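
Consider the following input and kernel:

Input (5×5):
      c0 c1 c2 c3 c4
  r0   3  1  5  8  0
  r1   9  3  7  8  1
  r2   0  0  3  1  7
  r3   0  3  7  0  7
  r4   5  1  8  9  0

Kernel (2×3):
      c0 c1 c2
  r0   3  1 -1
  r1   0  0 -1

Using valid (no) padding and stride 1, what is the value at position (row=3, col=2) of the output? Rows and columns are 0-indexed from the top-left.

The receptive field on the input at this output position is [7 0 7 / 8 9 0]. Elementwise product with the kernel and sum: 7·3 + 0·1 + 7·-1 + 0·-1.

14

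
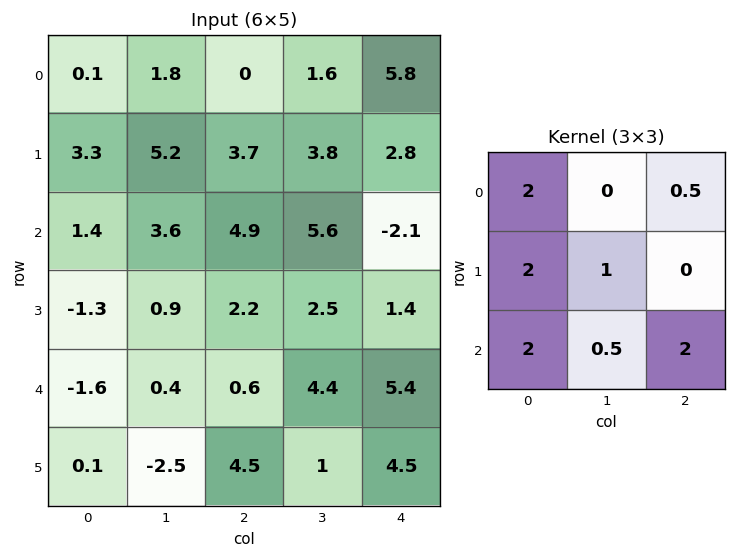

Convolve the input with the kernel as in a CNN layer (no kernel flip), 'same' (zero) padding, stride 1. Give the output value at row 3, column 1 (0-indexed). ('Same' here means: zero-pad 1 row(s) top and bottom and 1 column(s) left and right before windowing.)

The receptive field on the zero-padded input at this output position is [1.4 3.6 4.9 / -1.3 0.9 2.2 / -1.6 0.4 0.6]. Elementwise product with the kernel and sum: 1.4·2 + 4.9·0.5 + -1.3·2 + 0.9·1 + -1.6·2 + 0.4·0.5 + 0.6·2.

1.75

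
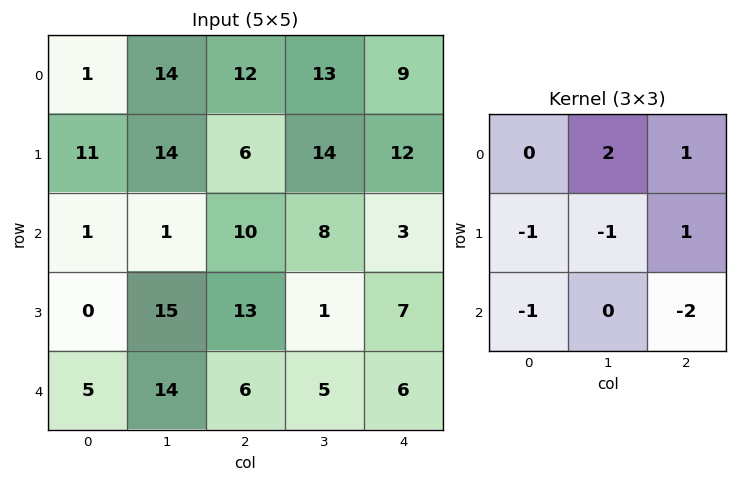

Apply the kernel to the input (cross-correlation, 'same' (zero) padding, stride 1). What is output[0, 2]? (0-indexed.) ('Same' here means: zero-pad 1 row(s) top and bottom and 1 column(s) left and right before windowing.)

-55

The receptive field on the zero-padded input at this output position is [0 0 0 / 14 12 13 / 14 6 14]. Elementwise product with the kernel and sum: 0·2 + 0·1 + 14·-1 + 12·-1 + 13·1 + 14·-1 + 14·-2.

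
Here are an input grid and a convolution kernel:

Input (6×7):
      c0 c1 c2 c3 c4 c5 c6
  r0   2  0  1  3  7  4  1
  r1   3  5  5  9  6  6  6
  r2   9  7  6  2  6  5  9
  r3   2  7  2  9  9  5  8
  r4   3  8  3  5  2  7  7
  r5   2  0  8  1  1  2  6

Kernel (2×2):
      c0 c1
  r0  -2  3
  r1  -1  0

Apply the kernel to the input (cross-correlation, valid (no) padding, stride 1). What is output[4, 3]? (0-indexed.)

The receptive field on the input at this output position is [5 2 / 1 1]. Elementwise product with the kernel and sum: 5·-2 + 2·3 + 1·-1.

-5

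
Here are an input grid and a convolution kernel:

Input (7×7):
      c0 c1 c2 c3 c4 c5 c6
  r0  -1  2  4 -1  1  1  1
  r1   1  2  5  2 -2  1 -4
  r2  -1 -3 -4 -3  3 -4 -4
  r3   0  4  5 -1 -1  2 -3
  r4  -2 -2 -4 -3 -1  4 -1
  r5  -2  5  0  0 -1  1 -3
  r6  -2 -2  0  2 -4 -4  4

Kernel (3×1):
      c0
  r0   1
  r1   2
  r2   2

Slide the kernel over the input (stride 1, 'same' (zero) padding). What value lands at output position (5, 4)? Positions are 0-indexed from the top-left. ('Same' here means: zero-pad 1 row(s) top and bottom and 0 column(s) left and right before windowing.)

The receptive field on the zero-padded input at this output position is [-1 / -1 / -4]. Elementwise product with the kernel and sum: -1·1 + -1·2 + -4·2.

-11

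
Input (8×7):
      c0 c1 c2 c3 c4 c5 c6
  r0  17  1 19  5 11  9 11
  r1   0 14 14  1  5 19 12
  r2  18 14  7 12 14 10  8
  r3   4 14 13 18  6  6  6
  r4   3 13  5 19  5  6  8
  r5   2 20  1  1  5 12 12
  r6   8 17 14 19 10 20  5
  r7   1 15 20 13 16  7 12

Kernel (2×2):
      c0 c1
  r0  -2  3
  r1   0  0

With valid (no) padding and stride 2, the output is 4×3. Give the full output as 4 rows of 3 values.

Output[0,0]: The receptive field on the input at this output position is [17 1 / 0 14]. Elementwise product with the kernel and sum: 17·-2 + 1·3.
Output[0,1]: The receptive field on the input at this output position is [19 5 / 14 1]. Elementwise product with the kernel and sum: 19·-2 + 5·3.

-31 -23 5
6 22 2
33 47 8
35 29 40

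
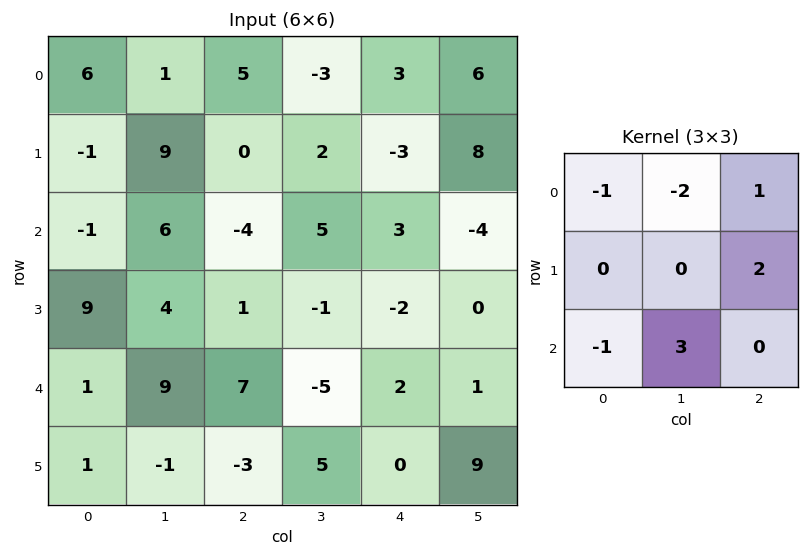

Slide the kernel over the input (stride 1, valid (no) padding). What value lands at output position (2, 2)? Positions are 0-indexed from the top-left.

The receptive field on the input at this output position is [-4 5 3 / 1 -1 -2 / 7 -5 2]. Elementwise product with the kernel and sum: -4·-1 + 5·-2 + 3·1 + -2·2 + 7·-1 + -5·3.

-29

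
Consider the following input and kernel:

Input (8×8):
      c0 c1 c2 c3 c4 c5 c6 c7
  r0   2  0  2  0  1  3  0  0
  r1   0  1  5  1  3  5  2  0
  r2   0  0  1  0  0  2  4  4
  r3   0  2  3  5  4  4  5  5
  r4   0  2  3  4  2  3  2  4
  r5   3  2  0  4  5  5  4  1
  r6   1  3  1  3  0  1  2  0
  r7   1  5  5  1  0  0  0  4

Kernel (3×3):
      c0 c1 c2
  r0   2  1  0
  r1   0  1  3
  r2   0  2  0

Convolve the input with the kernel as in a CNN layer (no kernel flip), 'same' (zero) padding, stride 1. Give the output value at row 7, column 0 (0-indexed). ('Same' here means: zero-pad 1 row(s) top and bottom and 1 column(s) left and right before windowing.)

17

The receptive field on the zero-padded input at this output position is [0 1 3 / 0 1 5 / 0 0 0]. Elementwise product with the kernel and sum: 0·2 + 1·1 + 1·1 + 5·3 + 0·2.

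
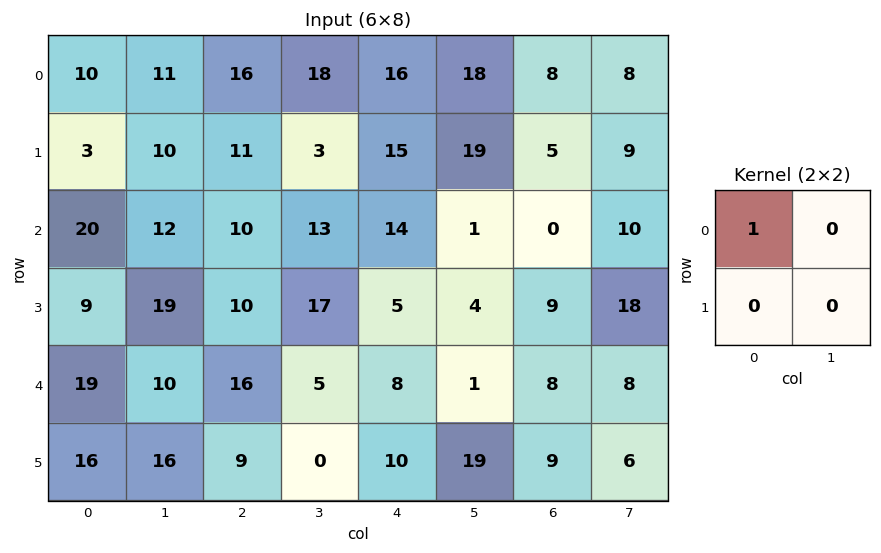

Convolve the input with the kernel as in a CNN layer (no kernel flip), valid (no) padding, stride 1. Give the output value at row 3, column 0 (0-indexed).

The receptive field on the input at this output position is [9 19 / 19 10]. Elementwise product with the kernel and sum: 9·1.

9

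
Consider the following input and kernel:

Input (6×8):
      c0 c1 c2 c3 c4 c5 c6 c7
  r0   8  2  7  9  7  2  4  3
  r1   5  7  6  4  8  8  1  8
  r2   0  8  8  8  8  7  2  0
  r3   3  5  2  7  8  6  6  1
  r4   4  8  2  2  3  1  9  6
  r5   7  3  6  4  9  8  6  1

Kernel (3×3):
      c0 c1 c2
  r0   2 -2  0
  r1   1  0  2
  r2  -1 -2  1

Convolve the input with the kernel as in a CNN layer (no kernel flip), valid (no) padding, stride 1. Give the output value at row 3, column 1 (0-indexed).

The receptive field on the input at this output position is [5 2 7 / 8 2 2 / 3 6 4]. Elementwise product with the kernel and sum: 5·2 + 2·-2 + 8·1 + 2·2 + 3·-1 + 6·-2 + 4·1.

7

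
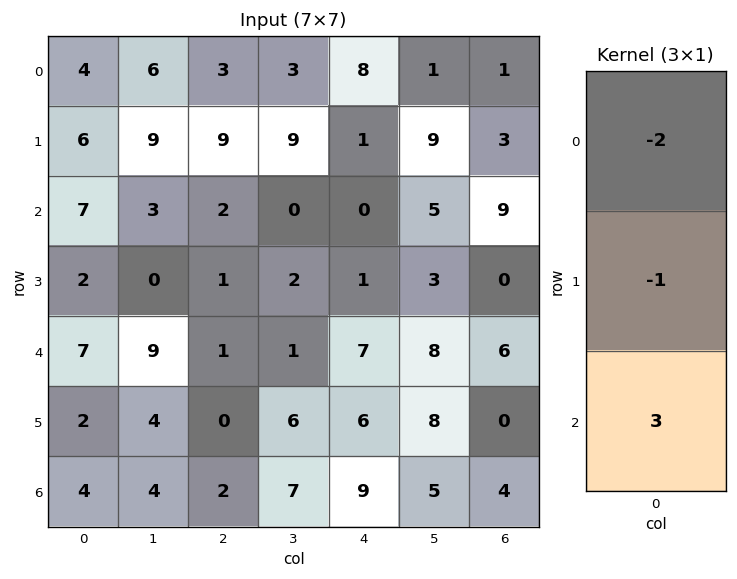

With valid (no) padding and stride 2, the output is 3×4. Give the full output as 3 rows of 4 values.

Output[0,0]: The receptive field on the input at this output position is [4 / 6 / 7]. Elementwise product with the kernel and sum: 4·-2 + 6·-1 + 7·3.

7 -9 -17 22
5 -2 20 0
-4 4 7 0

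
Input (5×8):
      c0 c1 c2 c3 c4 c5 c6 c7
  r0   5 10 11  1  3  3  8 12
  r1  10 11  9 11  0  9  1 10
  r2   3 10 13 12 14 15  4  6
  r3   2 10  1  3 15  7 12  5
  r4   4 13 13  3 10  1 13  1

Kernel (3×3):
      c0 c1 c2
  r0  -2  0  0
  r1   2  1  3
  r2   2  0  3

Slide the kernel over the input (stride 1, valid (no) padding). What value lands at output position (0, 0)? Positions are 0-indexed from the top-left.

The receptive field on the input at this output position is [5 10 11 / 10 11 9 / 3 10 13]. Elementwise product with the kernel and sum: 5·-2 + 10·2 + 11·1 + 9·3 + 3·2 + 13·3.

93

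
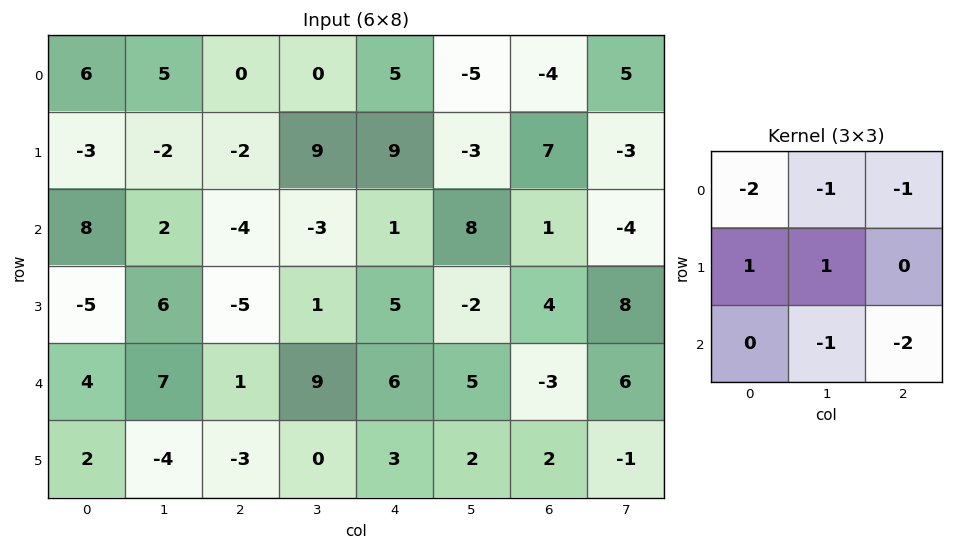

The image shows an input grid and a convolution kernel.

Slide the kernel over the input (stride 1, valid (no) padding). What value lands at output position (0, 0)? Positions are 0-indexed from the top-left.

-16

The receptive field on the input at this output position is [6 5 0 / -3 -2 -2 / 8 2 -4]. Elementwise product with the kernel and sum: 6·-2 + 5·-1 + 0·-1 + -3·1 + -2·1 + 2·-1 + -4·-2.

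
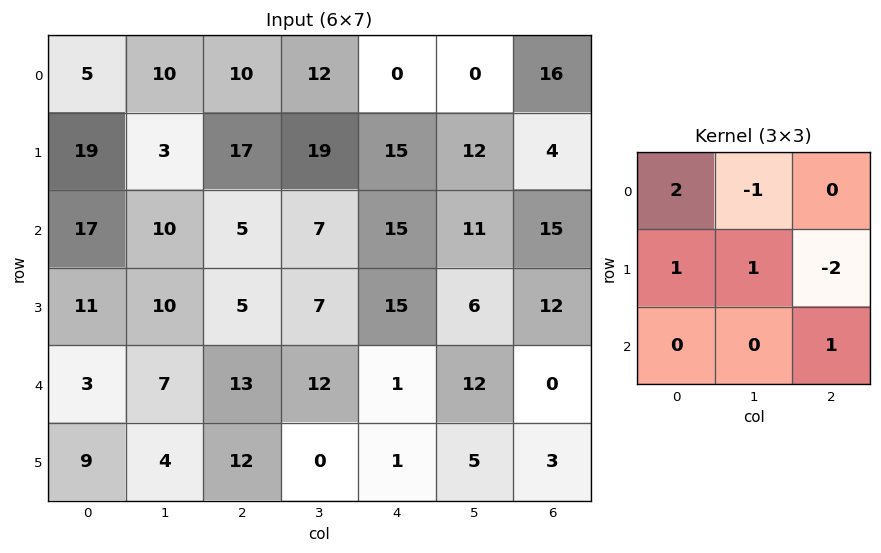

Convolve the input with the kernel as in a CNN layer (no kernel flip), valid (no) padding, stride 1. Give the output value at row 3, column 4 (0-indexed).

40

The receptive field on the input at this output position is [15 6 12 / 1 12 0 / 1 5 3]. Elementwise product with the kernel and sum: 15·2 + 6·-1 + 1·1 + 12·1 + 0·-2 + 3·1.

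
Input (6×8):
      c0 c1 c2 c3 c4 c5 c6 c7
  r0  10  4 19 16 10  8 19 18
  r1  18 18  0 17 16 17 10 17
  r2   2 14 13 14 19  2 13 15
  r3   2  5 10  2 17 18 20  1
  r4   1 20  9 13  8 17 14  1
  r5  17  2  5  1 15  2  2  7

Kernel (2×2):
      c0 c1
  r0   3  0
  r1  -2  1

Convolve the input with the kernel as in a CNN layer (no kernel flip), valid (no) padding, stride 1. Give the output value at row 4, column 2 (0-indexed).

The receptive field on the input at this output position is [9 13 / 5 1]. Elementwise product with the kernel and sum: 9·3 + 5·-2 + 1·1.

18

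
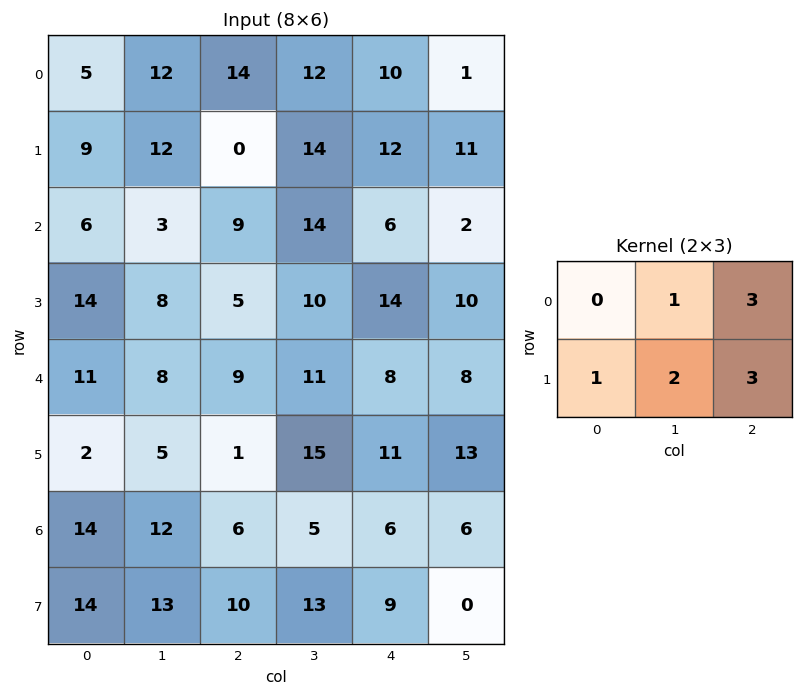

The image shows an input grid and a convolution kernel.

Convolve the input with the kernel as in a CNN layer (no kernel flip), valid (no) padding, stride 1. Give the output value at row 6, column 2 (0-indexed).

86

The receptive field on the input at this output position is [6 5 6 / 10 13 9]. Elementwise product with the kernel and sum: 5·1 + 6·3 + 10·1 + 13·2 + 9·3.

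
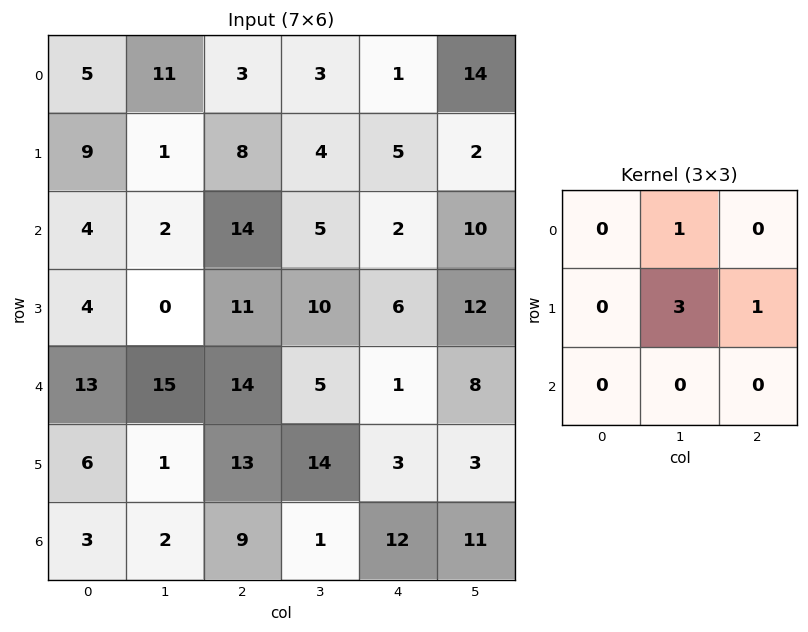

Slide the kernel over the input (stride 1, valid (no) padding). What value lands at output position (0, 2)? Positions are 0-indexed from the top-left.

The receptive field on the input at this output position is [3 3 1 / 8 4 5 / 14 5 2]. Elementwise product with the kernel and sum: 3·1 + 4·3 + 5·1.

20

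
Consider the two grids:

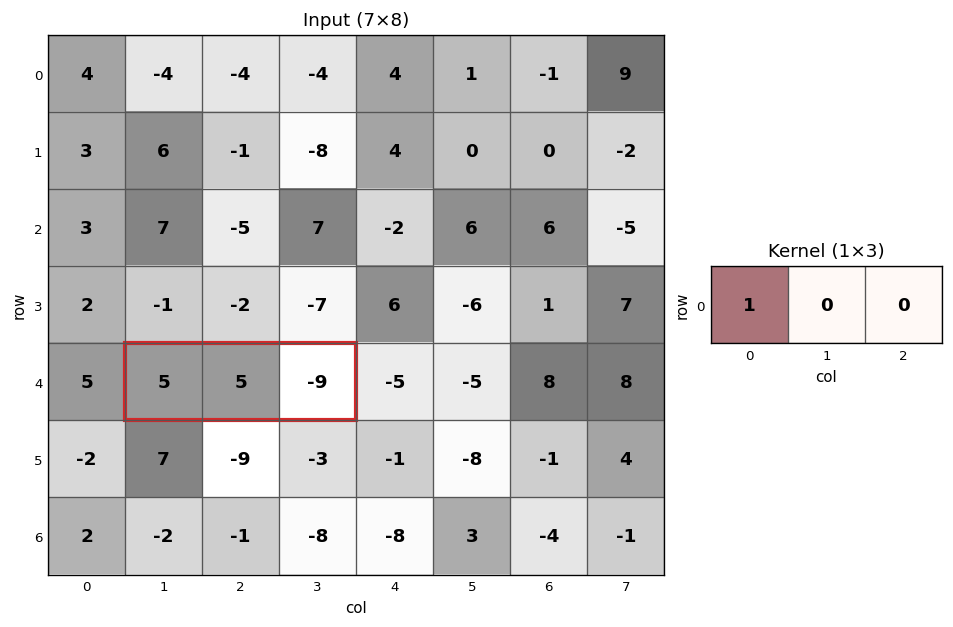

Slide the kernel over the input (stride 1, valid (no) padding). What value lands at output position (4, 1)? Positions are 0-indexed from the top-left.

5

The receptive field on the input at this output position is [5 5 -9]. Elementwise product with the kernel and sum: 5·1.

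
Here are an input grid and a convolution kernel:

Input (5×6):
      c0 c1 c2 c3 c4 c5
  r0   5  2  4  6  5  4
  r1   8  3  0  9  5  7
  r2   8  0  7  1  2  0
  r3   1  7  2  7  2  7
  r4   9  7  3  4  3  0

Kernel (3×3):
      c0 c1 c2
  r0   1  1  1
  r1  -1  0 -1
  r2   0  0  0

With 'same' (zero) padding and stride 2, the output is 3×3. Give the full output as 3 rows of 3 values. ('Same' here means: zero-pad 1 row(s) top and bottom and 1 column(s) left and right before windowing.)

Output[0,0]: The receptive field on the zero-padded input at this output position is [0 0 0 / 0 5 2 / 0 8 3]. Elementwise product with the kernel and sum: 0·1 + 0·1 + 0·1 + 0·-1 + 2·-1.
Output[0,1]: The receptive field on the zero-padded input at this output position is [0 0 0 / 2 4 6 / 3 0 9]. Elementwise product with the kernel and sum: 0·1 + 0·1 + 0·1 + 2·-1 + 6·-1.

-2 -8 -10
11 11 20
1 5 12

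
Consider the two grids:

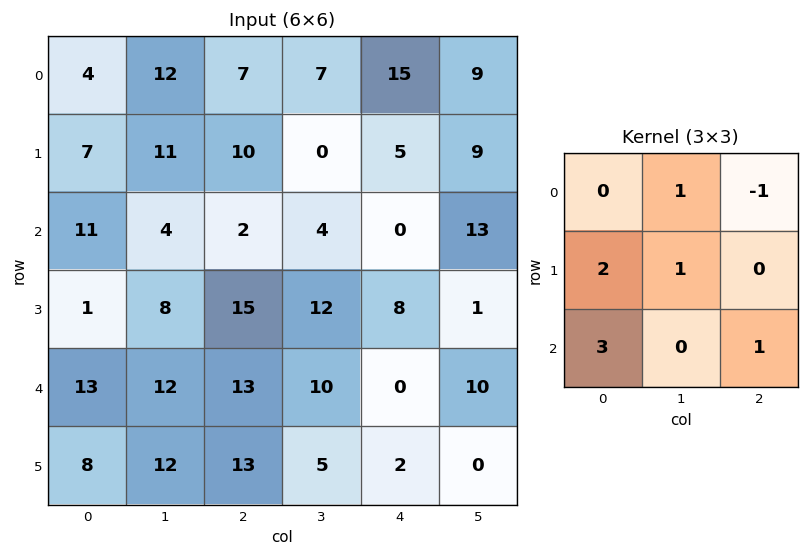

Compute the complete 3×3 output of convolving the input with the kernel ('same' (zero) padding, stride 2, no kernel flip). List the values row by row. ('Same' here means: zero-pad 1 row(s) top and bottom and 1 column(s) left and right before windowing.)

15 64 38
15 56 41
18 81 42

Output[0,0]: The receptive field on the zero-padded input at this output position is [0 0 0 / 0 4 12 / 0 7 11]. Elementwise product with the kernel and sum: 0·1 + 0·-1 + 0·2 + 4·1 + 0·3 + 11·1.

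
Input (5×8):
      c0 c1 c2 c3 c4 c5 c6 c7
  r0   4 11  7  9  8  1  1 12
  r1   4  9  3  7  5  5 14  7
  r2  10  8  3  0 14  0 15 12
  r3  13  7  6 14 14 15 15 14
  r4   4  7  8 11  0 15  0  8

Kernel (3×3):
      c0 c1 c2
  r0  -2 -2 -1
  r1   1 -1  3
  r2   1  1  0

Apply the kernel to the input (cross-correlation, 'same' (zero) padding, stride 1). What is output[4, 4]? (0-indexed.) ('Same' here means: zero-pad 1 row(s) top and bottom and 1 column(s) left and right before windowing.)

-15

The receptive field on the zero-padded input at this output position is [14 14 15 / 11 0 15 / 0 0 0]. Elementwise product with the kernel and sum: 14·-2 + 14·-2 + 15·-1 + 11·1 + 0·-1 + 15·3 + 0·1 + 0·1.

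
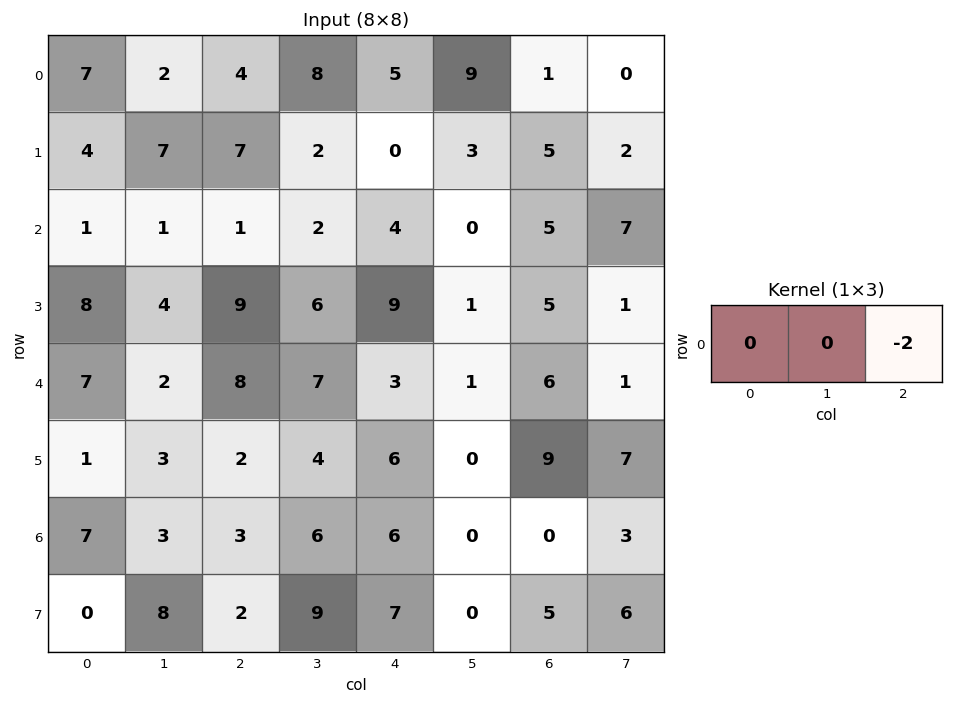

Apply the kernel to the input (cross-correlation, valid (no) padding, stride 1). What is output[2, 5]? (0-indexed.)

The receptive field on the input at this output position is [0 5 7]. Elementwise product with the kernel and sum: 7·-2.

-14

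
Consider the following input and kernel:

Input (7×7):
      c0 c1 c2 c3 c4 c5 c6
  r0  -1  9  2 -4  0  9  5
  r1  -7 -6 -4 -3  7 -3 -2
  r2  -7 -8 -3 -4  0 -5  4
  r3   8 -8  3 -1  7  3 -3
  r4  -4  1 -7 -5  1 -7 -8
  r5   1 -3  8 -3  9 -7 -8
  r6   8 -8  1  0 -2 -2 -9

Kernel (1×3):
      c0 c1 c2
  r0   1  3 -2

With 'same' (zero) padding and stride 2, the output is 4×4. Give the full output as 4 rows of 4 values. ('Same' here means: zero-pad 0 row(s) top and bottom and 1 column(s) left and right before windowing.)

-21 23 -22 24
-5 -9 6 7
-14 -10 12 -31
40 -5 -2 -29

Output[0,0]: The receptive field on the zero-padded input at this output position is [0 -1 9]. Elementwise product with the kernel and sum: 0·1 + -1·3 + 9·-2.
Output[0,1]: The receptive field on the zero-padded input at this output position is [9 2 -4]. Elementwise product with the kernel and sum: 9·1 + 2·3 + -4·-2.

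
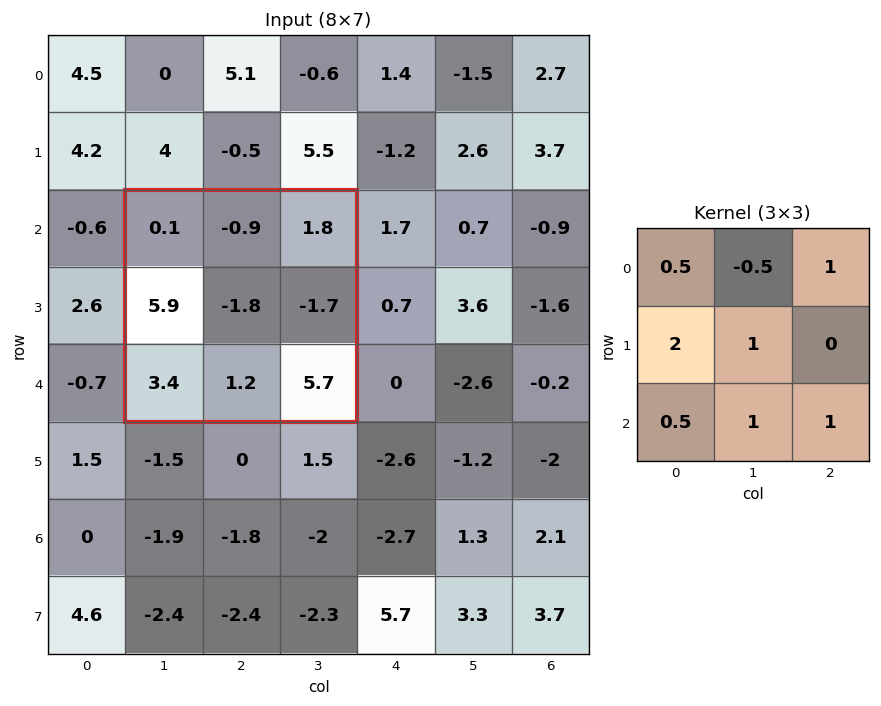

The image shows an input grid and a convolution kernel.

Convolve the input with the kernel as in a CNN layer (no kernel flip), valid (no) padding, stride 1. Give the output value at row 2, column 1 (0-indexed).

The receptive field on the input at this output position is [0.1 -0.9 1.8 / 5.9 -1.8 -1.7 / 3.4 1.2 5.7]. Elementwise product with the kernel and sum: 0.1·0.5 + -0.9·-0.5 + 1.8·1 + 5.9·2 + -1.8·1 + 3.4·0.5 + 1.2·1 + 5.7·1.

20.9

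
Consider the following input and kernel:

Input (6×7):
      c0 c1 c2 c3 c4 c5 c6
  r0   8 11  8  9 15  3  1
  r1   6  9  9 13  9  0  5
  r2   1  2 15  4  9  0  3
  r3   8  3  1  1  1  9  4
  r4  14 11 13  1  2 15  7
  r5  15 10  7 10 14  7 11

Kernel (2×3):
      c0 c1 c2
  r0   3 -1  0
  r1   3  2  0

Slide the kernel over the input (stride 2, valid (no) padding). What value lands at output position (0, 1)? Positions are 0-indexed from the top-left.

The receptive field on the input at this output position is [8 9 15 / 9 13 9]. Elementwise product with the kernel and sum: 8·3 + 9·-1 + 9·3 + 13·2.

68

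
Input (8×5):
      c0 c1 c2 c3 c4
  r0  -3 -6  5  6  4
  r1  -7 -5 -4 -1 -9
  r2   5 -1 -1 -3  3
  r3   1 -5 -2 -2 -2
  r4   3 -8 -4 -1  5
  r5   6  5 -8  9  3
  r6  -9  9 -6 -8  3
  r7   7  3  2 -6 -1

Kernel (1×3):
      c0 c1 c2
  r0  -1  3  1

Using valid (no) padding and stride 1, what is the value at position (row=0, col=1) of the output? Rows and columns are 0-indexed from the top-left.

The receptive field on the input at this output position is [-6 5 6]. Elementwise product with the kernel and sum: -6·-1 + 5·3 + 6·1.

27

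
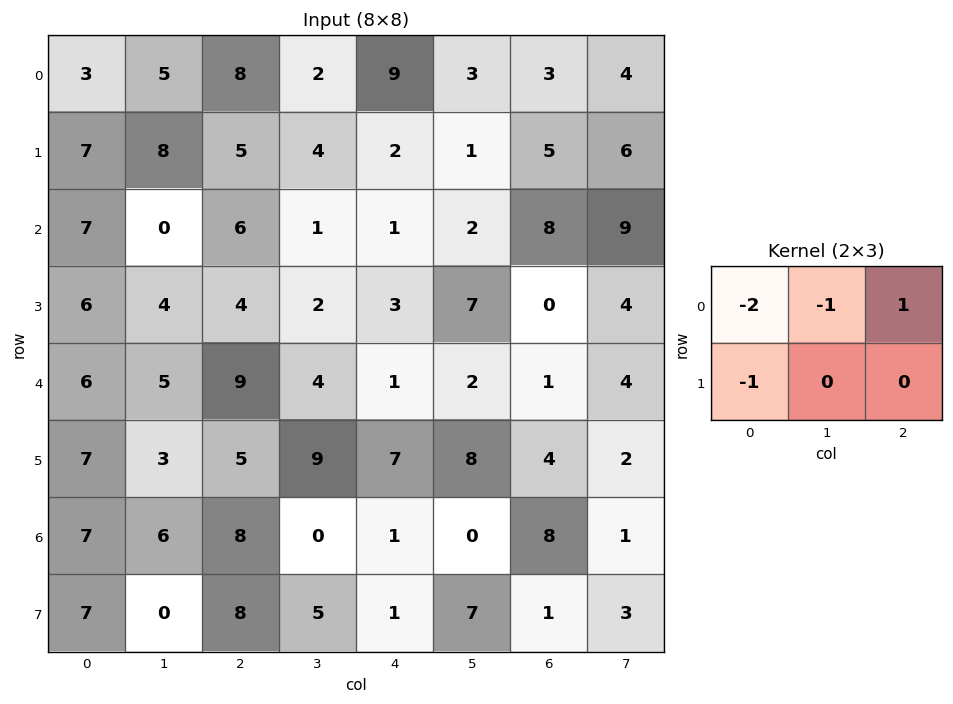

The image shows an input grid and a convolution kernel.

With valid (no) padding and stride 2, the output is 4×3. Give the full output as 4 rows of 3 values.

-10 -14 -20
-14 -16 1
-15 -26 -10
-19 -23 5

Output[0,0]: The receptive field on the input at this output position is [3 5 8 / 7 8 5]. Elementwise product with the kernel and sum: 3·-2 + 5·-1 + 8·1 + 7·-1.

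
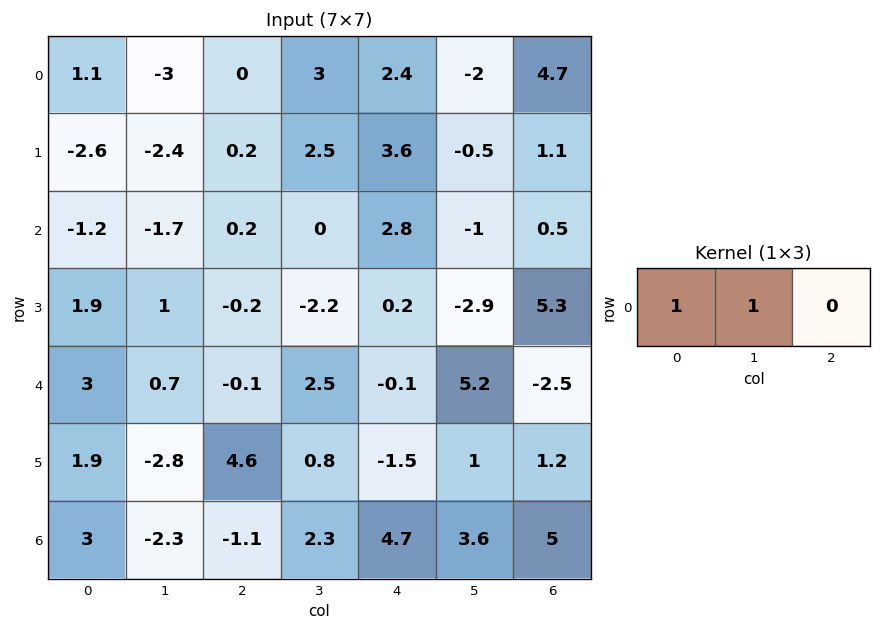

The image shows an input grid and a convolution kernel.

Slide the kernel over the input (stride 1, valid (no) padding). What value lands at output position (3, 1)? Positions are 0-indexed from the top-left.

0.8

The receptive field on the input at this output position is [1 -0.2 -2.2]. Elementwise product with the kernel and sum: 1·1 + -0.2·1.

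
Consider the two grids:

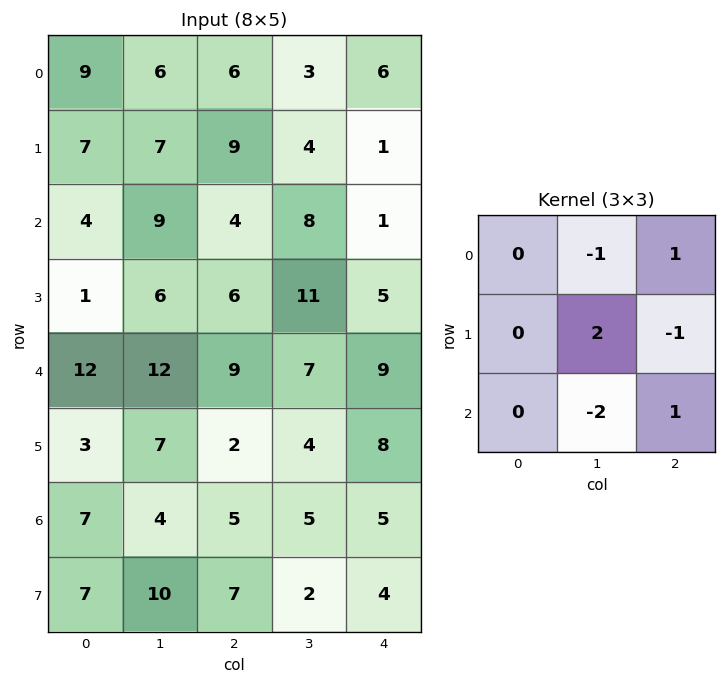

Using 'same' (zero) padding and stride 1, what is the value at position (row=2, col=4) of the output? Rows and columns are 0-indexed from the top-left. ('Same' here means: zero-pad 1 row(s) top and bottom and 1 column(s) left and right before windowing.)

-9

The receptive field on the zero-padded input at this output position is [4 1 0 / 8 1 0 / 11 5 0]. Elementwise product with the kernel and sum: 1·-1 + 0·1 + 1·2 + 0·-1 + 5·-2 + 0·1.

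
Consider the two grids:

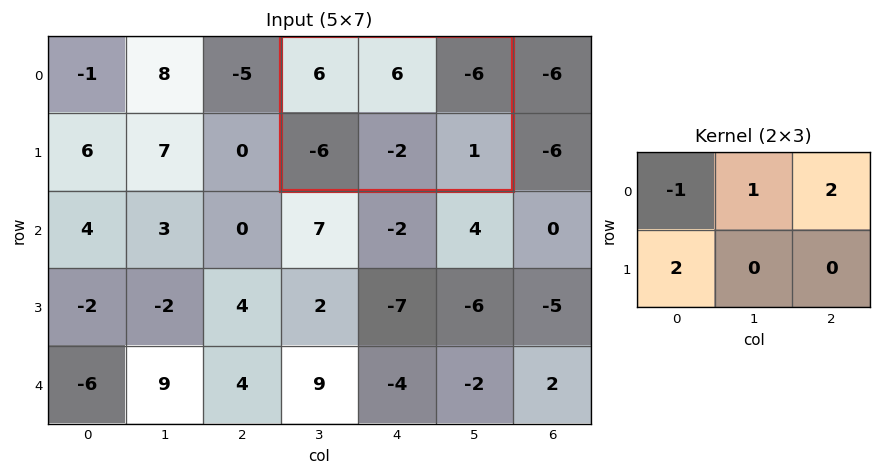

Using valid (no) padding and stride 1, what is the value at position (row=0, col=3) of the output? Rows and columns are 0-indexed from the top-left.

The receptive field on the input at this output position is [6 6 -6 / -6 -2 1]. Elementwise product with the kernel and sum: 6·-1 + 6·1 + -6·2 + -6·2.

-24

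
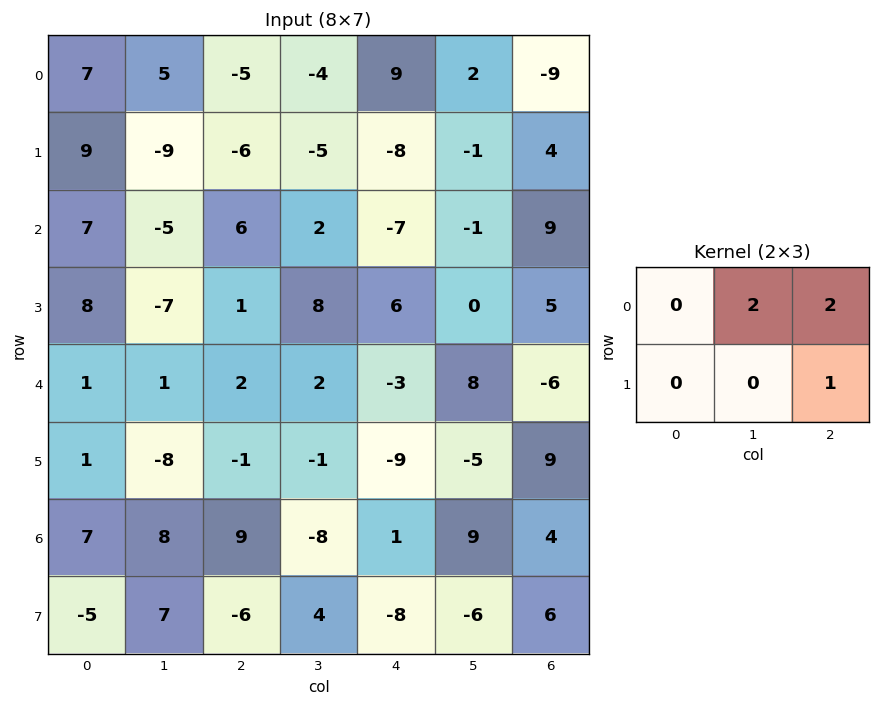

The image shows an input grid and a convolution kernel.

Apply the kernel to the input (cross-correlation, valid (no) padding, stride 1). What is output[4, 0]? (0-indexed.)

The receptive field on the input at this output position is [1 1 2 / 1 -8 -1]. Elementwise product with the kernel and sum: 1·2 + 2·2 + -1·1.

5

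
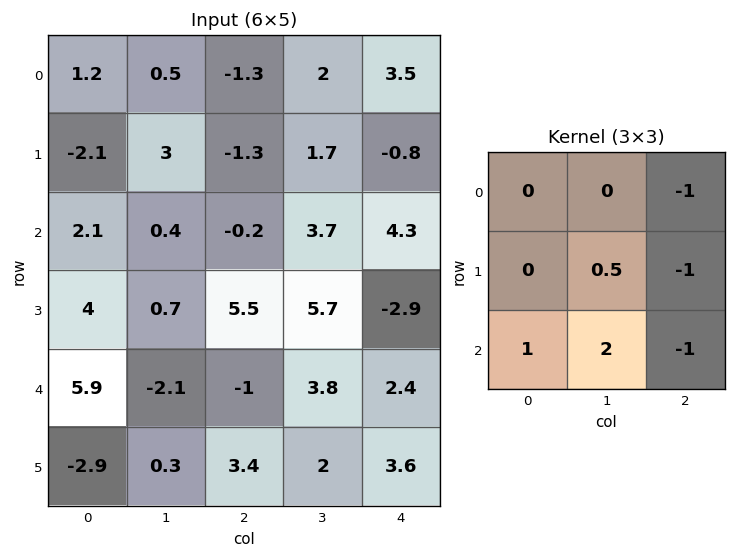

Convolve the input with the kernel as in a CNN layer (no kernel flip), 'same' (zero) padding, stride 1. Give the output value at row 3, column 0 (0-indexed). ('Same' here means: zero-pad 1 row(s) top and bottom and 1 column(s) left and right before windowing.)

14.8

The receptive field on the zero-padded input at this output position is [0 2.1 0.4 / 0 4 0.7 / 0 5.9 -2.1]. Elementwise product with the kernel and sum: 0.4·-1 + 4·0.5 + 0.7·-1 + 0·1 + 5.9·2 + -2.1·-1.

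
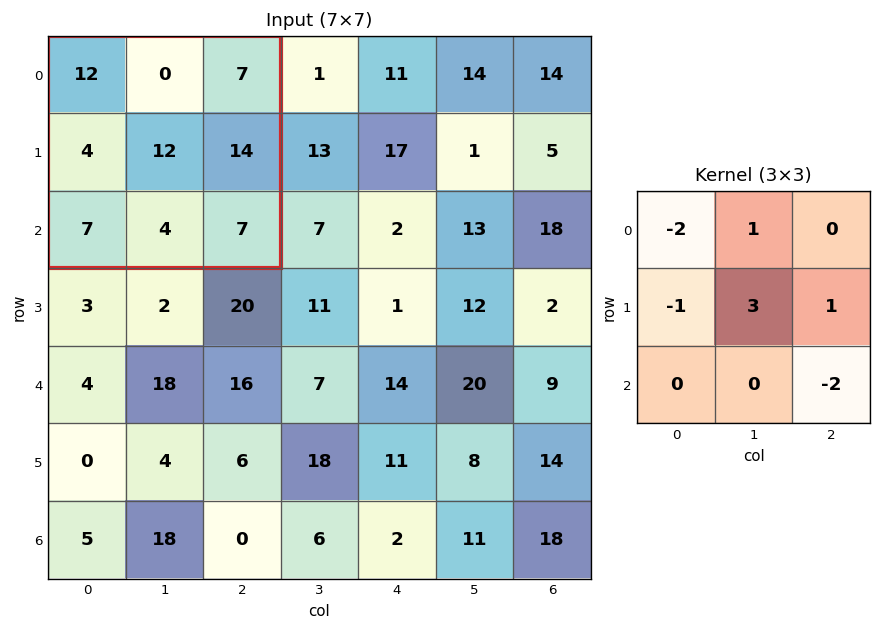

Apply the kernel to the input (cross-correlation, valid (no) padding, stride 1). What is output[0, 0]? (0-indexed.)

8

The receptive field on the input at this output position is [12 0 7 / 4 12 14 / 7 4 7]. Elementwise product with the kernel and sum: 12·-2 + 0·1 + 4·-1 + 12·3 + 14·1 + 7·-2.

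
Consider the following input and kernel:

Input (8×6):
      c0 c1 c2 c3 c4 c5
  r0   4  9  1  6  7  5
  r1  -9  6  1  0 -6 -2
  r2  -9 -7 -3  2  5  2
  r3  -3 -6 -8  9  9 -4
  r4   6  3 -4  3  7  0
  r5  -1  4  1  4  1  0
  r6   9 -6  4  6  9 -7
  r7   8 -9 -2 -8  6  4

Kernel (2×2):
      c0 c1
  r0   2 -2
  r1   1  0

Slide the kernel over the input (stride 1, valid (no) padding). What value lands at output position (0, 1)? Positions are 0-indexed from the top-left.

22

The receptive field on the input at this output position is [9 1 / 6 1]. Elementwise product with the kernel and sum: 9·2 + 1·-2 + 6·1.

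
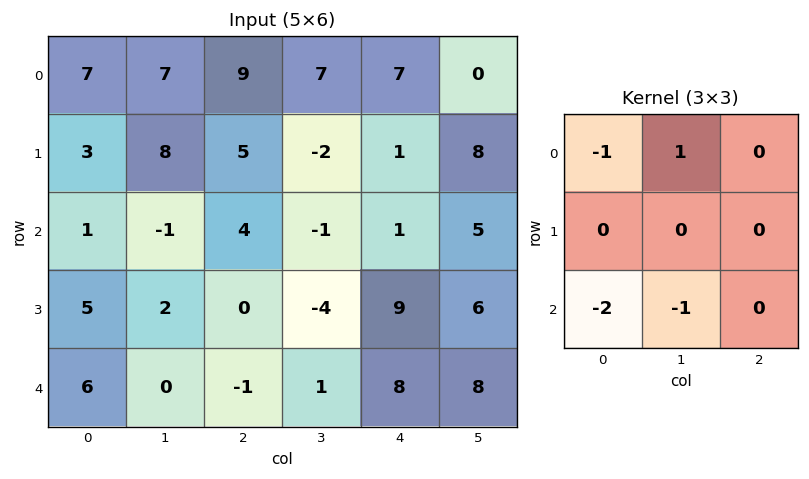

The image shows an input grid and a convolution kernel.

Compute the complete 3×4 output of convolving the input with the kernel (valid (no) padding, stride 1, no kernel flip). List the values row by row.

Output[0,0]: The receptive field on the input at this output position is [7 7 9 / 3 8 5 / 1 -1 4]. Elementwise product with the kernel and sum: 7·-1 + 7·1 + 1·-2 + -1·-1.
Output[0,1]: The receptive field on the input at this output position is [7 9 7 / 8 5 -2 / -1 4 -1]. Elementwise product with the kernel and sum: 7·-1 + 9·1 + -1·-2 + 4·-1.

-1 0 -9 1
-7 -7 -3 2
-14 6 -4 -8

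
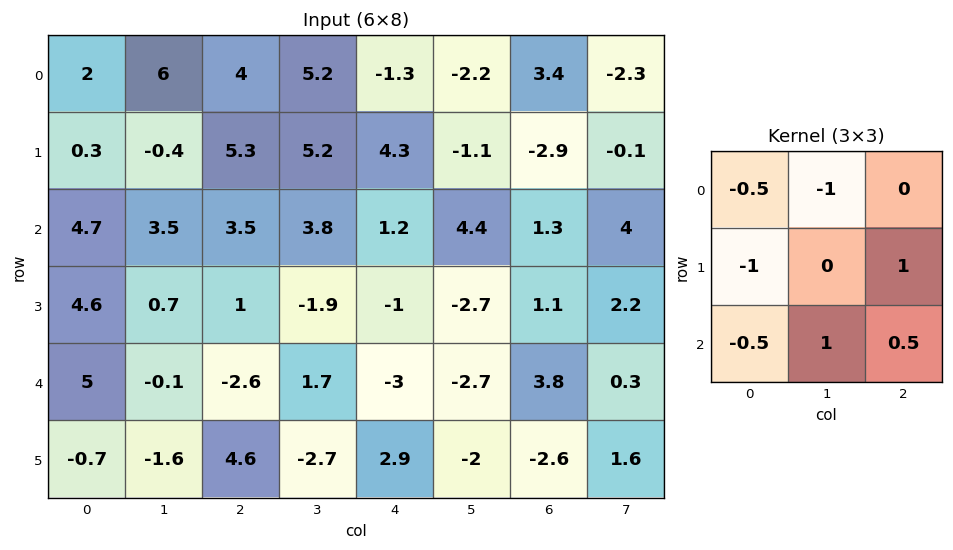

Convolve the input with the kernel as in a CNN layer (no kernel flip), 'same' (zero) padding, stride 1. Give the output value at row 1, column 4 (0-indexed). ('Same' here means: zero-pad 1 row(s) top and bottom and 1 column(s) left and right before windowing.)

-6.1

The receptive field on the zero-padded input at this output position is [5.2 -1.3 -2.2 / 5.2 4.3 -1.1 / 3.8 1.2 4.4]. Elementwise product with the kernel and sum: 5.2·-0.5 + -1.3·-1 + 5.2·-1 + -1.1·1 + 3.8·-0.5 + 1.2·1 + 4.4·0.5.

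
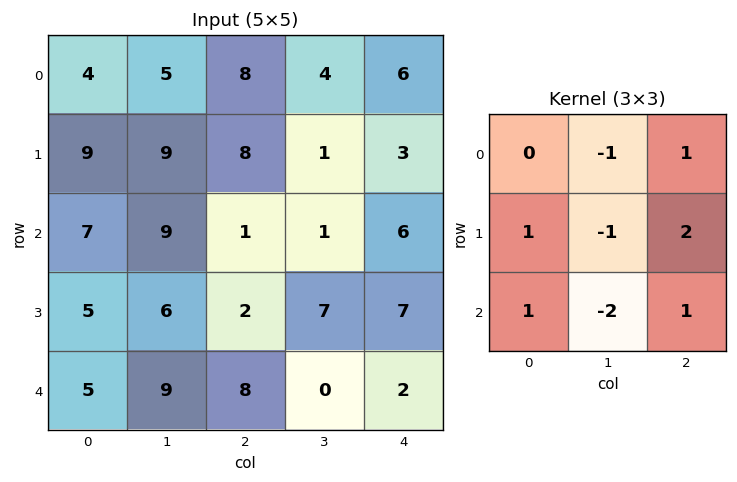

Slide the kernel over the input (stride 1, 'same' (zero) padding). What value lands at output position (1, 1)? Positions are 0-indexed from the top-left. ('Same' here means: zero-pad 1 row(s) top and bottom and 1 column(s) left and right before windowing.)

9

The receptive field on the zero-padded input at this output position is [4 5 8 / 9 9 8 / 7 9 1]. Elementwise product with the kernel and sum: 5·-1 + 8·1 + 9·1 + 9·-1 + 8·2 + 7·1 + 9·-2 + 1·1.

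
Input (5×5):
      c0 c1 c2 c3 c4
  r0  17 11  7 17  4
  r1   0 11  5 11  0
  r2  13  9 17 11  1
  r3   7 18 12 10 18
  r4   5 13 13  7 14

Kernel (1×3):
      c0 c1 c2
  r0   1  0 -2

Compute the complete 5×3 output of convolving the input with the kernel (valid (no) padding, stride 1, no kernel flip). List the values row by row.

3 -23 -1
-10 -11 5
-21 -13 15
-17 -2 -24
-21 -1 -15

Output[0,0]: The receptive field on the input at this output position is [17 11 7]. Elementwise product with the kernel and sum: 17·1 + 7·-2.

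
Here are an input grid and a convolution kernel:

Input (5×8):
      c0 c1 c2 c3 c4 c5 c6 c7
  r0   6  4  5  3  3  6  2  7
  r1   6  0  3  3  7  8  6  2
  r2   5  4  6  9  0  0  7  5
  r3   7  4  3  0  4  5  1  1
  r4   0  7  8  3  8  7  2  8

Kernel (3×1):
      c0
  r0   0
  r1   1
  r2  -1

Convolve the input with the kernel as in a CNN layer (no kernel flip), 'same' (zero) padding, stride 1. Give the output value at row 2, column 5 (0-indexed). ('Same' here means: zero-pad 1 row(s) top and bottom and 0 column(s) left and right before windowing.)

-5

The receptive field on the zero-padded input at this output position is [8 / 0 / 5]. Elementwise product with the kernel and sum: 0·1 + 5·-1.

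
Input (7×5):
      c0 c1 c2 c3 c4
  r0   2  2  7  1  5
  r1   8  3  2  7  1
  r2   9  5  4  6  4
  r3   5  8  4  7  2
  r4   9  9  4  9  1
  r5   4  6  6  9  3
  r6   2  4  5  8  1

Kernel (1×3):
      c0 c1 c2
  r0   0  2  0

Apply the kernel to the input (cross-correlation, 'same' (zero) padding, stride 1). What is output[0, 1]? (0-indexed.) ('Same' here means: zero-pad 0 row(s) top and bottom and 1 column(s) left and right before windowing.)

The receptive field on the zero-padded input at this output position is [2 2 7]. Elementwise product with the kernel and sum: 2·2.

4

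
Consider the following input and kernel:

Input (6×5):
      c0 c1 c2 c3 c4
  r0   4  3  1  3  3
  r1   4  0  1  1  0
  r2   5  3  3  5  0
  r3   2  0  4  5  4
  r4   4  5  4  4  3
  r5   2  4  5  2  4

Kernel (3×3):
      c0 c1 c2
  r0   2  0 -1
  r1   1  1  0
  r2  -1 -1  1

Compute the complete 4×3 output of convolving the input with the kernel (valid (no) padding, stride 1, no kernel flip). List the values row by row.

6 3 -7
17 6 5
4 0 10
8 -3 9

Output[0,0]: The receptive field on the input at this output position is [4 3 1 / 4 0 1 / 5 3 3]. Elementwise product with the kernel and sum: 4·2 + 1·-1 + 4·1 + 0·1 + 5·-1 + 3·-1 + 3·1.
Output[0,1]: The receptive field on the input at this output position is [3 1 3 / 0 1 1 / 3 3 5]. Elementwise product with the kernel and sum: 3·2 + 3·-1 + 0·1 + 1·1 + 3·-1 + 3·-1 + 5·1.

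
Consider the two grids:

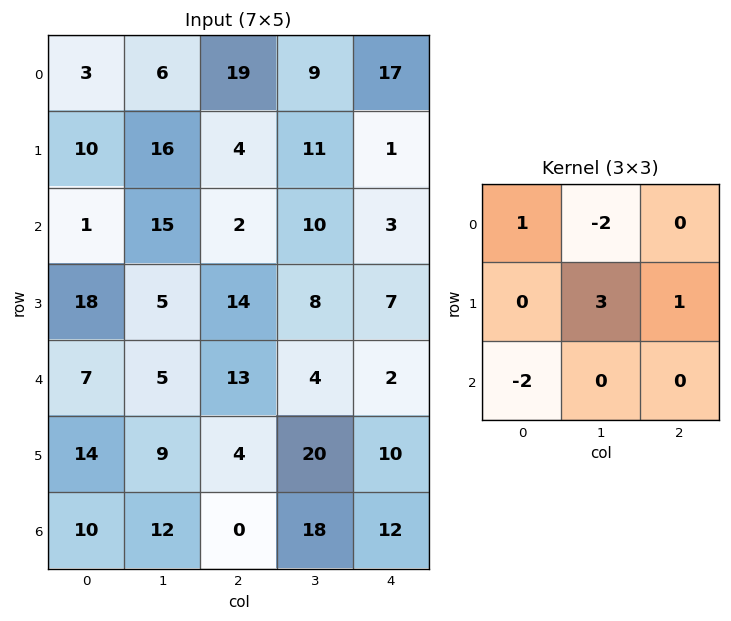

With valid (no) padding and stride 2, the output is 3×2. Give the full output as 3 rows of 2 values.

Output[0,0]: The receptive field on the input at this output position is [3 6 19 / 10 16 4 / 1 15 2]. Elementwise product with the kernel and sum: 3·1 + 6·-2 + 16·3 + 4·1 + 1·-2.

41 31
-14 -13
8 75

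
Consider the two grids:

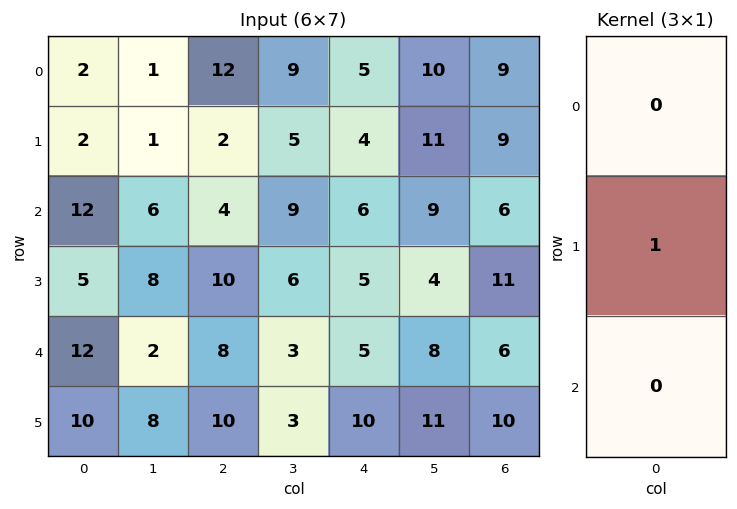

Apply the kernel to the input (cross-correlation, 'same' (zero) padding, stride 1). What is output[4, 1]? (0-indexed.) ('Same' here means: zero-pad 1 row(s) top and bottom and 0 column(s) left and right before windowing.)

2

The receptive field on the zero-padded input at this output position is [8 / 2 / 8]. Elementwise product with the kernel and sum: 2·1.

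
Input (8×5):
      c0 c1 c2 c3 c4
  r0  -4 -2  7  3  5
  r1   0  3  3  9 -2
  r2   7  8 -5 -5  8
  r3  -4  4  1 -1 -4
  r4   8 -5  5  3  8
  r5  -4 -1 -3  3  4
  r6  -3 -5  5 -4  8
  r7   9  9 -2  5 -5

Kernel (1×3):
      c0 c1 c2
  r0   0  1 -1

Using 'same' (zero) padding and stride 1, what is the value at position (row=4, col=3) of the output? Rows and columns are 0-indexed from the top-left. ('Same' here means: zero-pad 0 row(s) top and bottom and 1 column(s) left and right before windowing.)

The receptive field on the zero-padded input at this output position is [5 3 8]. Elementwise product with the kernel and sum: 3·1 + 8·-1.

-5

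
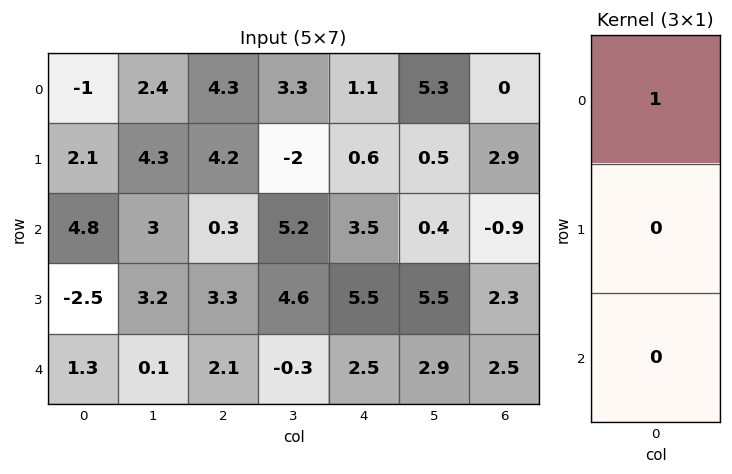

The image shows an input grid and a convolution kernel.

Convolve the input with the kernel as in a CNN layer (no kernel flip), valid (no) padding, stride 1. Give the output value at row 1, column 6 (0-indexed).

2.9

The receptive field on the input at this output position is [2.9 / -0.9 / 2.3]. Elementwise product with the kernel and sum: 2.9·1.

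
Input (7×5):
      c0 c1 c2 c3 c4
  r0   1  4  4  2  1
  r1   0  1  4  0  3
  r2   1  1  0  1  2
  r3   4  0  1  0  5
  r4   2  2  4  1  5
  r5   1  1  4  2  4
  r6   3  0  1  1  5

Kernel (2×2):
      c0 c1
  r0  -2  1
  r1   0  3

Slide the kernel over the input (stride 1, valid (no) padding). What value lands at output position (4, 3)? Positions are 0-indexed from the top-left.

The receptive field on the input at this output position is [1 5 / 2 4]. Elementwise product with the kernel and sum: 1·-2 + 5·1 + 4·3.

15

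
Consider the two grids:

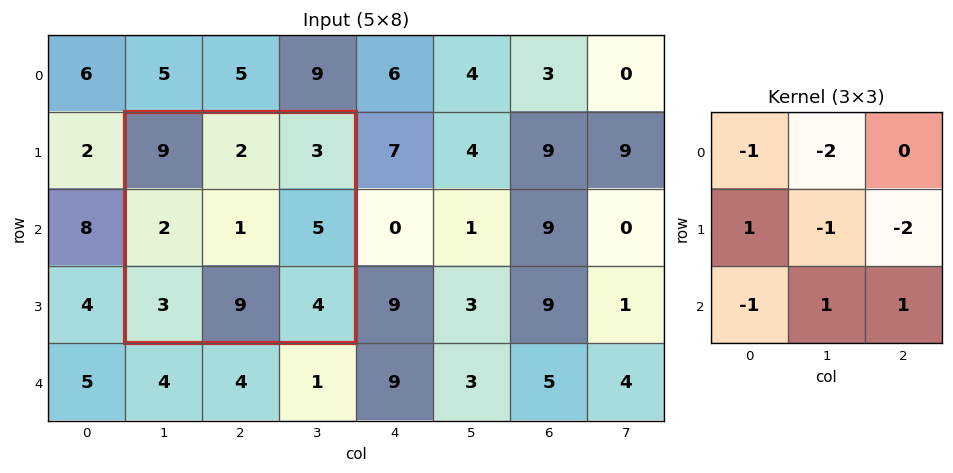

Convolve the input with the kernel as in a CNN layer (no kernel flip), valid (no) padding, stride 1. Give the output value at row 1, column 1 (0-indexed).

-12

The receptive field on the input at this output position is [9 2 3 / 2 1 5 / 3 9 4]. Elementwise product with the kernel and sum: 9·-1 + 2·-2 + 2·1 + 1·-1 + 5·-2 + 3·-1 + 9·1 + 4·1.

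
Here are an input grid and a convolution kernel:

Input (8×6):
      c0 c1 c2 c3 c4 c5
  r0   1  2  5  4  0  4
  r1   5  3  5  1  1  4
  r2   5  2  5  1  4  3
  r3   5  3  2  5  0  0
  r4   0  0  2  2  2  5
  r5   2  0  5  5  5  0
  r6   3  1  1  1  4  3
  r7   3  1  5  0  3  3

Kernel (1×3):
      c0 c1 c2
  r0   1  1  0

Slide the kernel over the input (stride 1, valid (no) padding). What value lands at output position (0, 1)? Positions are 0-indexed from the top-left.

7

The receptive field on the input at this output position is [2 5 4]. Elementwise product with the kernel and sum: 2·1 + 5·1.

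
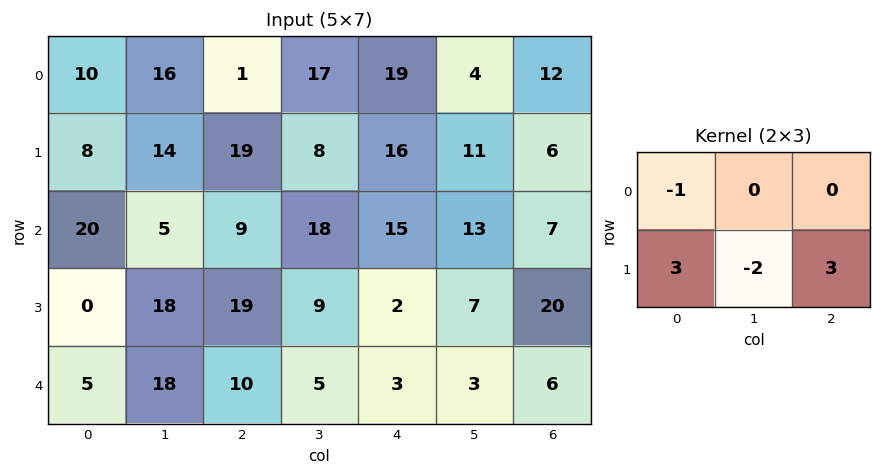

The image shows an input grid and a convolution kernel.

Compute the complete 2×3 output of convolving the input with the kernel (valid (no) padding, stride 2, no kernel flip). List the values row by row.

43 88 25
1 36 37

Output[0,0]: The receptive field on the input at this output position is [10 16 1 / 8 14 19]. Elementwise product with the kernel and sum: 10·-1 + 8·3 + 14·-2 + 19·3.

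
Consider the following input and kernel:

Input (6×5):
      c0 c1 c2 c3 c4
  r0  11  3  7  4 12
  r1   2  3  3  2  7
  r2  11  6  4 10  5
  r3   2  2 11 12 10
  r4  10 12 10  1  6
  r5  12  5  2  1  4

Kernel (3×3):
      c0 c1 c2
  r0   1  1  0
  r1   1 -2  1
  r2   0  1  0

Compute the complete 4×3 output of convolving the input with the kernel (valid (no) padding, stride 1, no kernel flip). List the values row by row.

Output[0,0]: The receptive field on the input at this output position is [11 3 7 / 2 3 3 / 11 6 4]. Elementwise product with the kernel and sum: 11·1 + 3·1 + 2·1 + 3·-2 + 3·1 + 6·1.
Output[0,1]: The receptive field on the input at this output position is [3 7 4 / 3 3 2 / 6 4 10]. Elementwise product with the kernel and sum: 3·1 + 7·1 + 3·1 + 3·-2 + 2·1 + 4·1.

19 13 27
10 25 6
38 12 12
5 8 38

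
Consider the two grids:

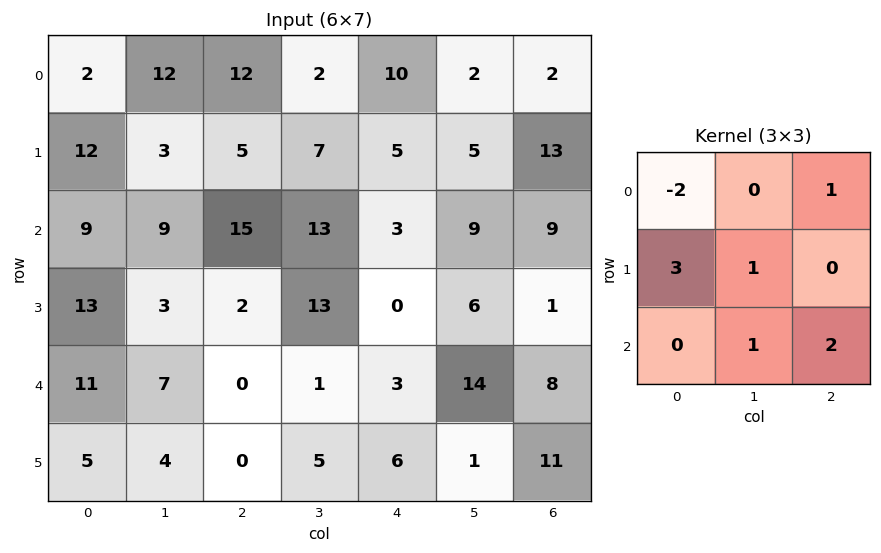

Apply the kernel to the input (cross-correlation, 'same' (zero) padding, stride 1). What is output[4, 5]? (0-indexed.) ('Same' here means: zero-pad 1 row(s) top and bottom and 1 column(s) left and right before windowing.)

47

The receptive field on the zero-padded input at this output position is [0 6 1 / 3 14 8 / 6 1 11]. Elementwise product with the kernel and sum: 0·-2 + 1·1 + 3·3 + 14·1 + 1·1 + 11·2.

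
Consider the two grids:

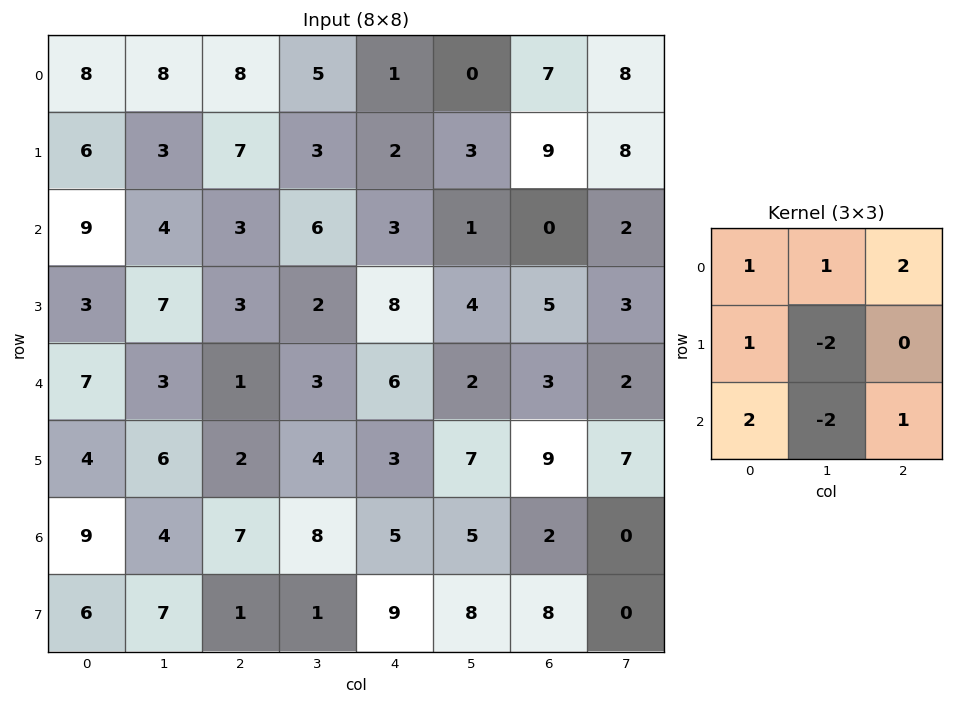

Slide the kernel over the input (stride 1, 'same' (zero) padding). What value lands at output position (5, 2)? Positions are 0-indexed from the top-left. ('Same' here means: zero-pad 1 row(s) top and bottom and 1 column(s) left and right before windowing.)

14

The receptive field on the zero-padded input at this output position is [3 1 3 / 6 2 4 / 4 7 8]. Elementwise product with the kernel and sum: 3·1 + 1·1 + 3·2 + 6·1 + 2·-2 + 4·2 + 7·-2 + 8·1.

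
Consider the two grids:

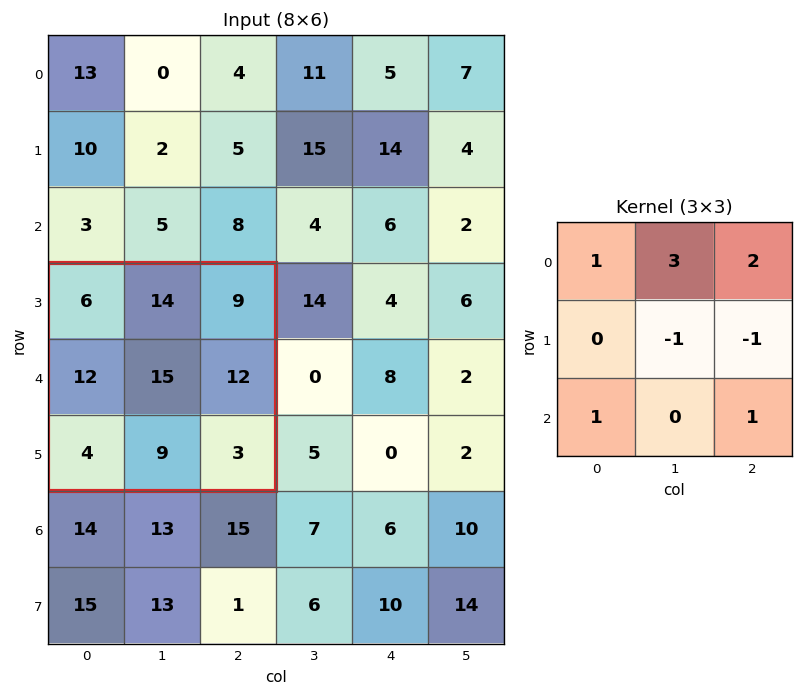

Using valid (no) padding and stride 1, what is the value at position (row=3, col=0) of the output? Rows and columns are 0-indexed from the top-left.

The receptive field on the input at this output position is [6 14 9 / 12 15 12 / 4 9 3]. Elementwise product with the kernel and sum: 6·1 + 14·3 + 9·2 + 15·-1 + 12·-1 + 4·1 + 3·1.

46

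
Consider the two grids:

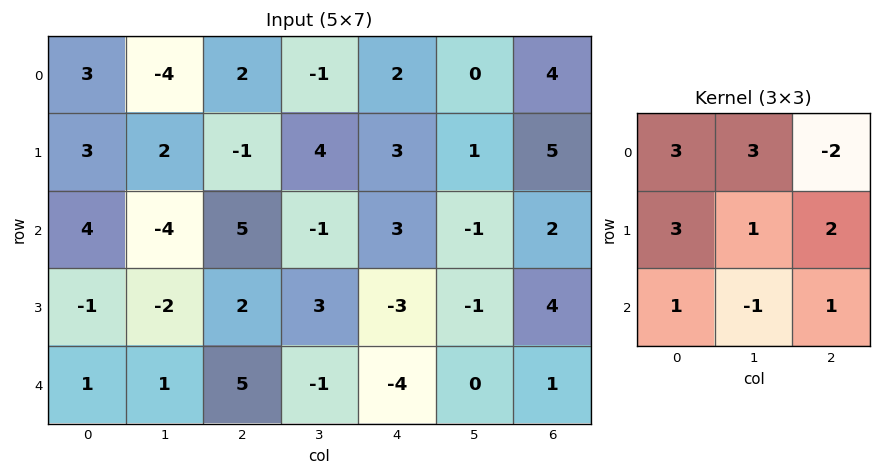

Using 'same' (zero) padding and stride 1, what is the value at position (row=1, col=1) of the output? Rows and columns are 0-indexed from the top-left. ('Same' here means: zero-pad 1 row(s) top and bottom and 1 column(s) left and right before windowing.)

15

The receptive field on the zero-padded input at this output position is [3 -4 2 / 3 2 -1 / 4 -4 5]. Elementwise product with the kernel and sum: 3·3 + -4·3 + 2·-2 + 3·3 + 2·1 + -1·2 + 4·1 + -4·-1 + 5·1.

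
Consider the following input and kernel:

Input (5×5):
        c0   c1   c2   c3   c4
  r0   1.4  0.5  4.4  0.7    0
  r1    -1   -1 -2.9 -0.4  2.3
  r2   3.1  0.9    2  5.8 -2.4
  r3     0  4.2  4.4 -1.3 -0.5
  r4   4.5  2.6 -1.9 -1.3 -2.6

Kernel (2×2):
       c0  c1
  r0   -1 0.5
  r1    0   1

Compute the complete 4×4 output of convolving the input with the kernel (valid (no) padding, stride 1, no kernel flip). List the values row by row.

-2.15 -1.2 -4.45 1.6
1.4 1.55 8.5 -0.85
1.55 4.5 -0.4 -7.5
4.7 -3.9 -6.35 -1.55

Output[0,0]: The receptive field on the input at this output position is [1.4 0.5 / -1 -1]. Elementwise product with the kernel and sum: 1.4·-1 + 0.5·0.5 + -1·1.
Output[0,1]: The receptive field on the input at this output position is [0.5 4.4 / -1 -2.9]. Elementwise product with the kernel and sum: 0.5·-1 + 4.4·0.5 + -2.9·1.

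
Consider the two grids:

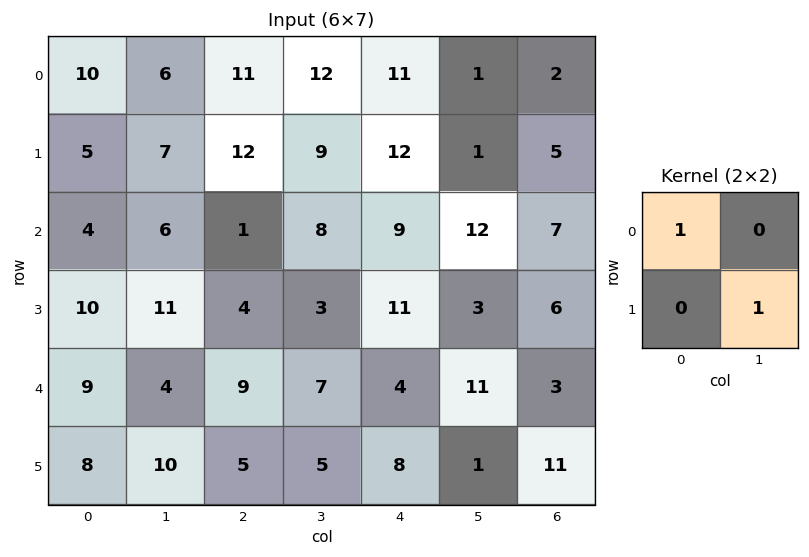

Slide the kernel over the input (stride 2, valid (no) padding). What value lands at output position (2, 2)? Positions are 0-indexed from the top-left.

5

The receptive field on the input at this output position is [4 11 / 8 1]. Elementwise product with the kernel and sum: 4·1 + 1·1.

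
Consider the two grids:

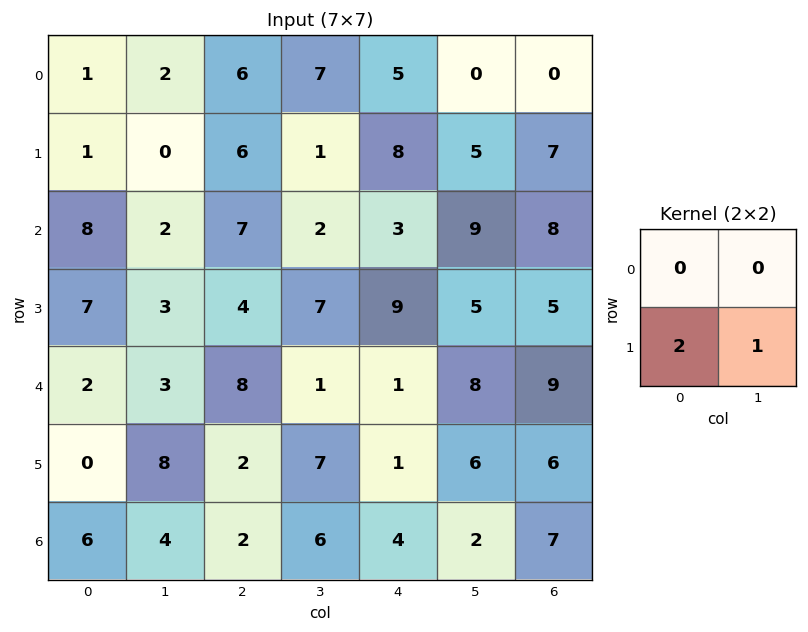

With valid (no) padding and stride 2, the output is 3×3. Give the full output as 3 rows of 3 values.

Output[0,0]: The receptive field on the input at this output position is [1 2 / 1 0]. Elementwise product with the kernel and sum: 1·2 + 0·1.
Output[0,1]: The receptive field on the input at this output position is [6 7 / 6 1]. Elementwise product with the kernel and sum: 6·2 + 1·1.

2 13 21
17 15 23
8 11 8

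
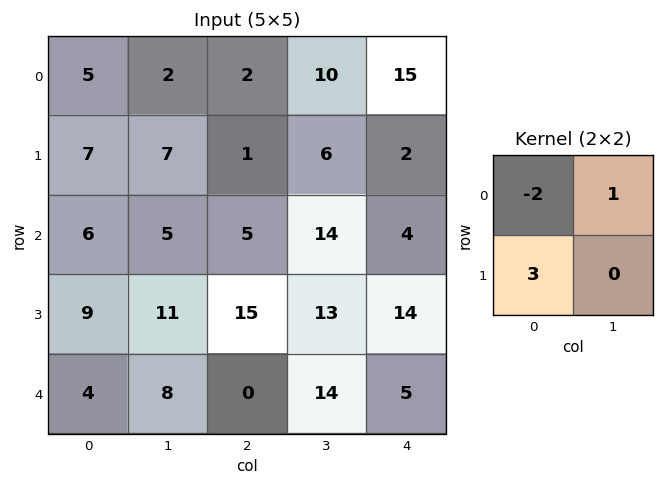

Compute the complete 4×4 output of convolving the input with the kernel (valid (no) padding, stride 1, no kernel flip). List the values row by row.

Output[0,0]: The receptive field on the input at this output position is [5 2 / 7 7]. Elementwise product with the kernel and sum: 5·-2 + 2·1 + 7·3.

13 19 9 13
11 2 19 32
20 28 49 15
5 17 -17 30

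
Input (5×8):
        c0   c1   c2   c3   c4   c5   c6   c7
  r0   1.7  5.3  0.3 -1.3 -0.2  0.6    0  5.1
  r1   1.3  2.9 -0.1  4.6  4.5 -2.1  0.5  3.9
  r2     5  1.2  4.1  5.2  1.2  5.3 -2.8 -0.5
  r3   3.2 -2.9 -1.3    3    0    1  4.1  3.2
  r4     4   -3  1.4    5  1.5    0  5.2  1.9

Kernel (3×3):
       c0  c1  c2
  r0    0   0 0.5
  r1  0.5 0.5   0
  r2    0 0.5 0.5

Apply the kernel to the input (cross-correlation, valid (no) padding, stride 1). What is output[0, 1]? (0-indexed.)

5.4

The receptive field on the input at this output position is [5.3 0.3 -1.3 / 2.9 -0.1 4.6 / 1.2 4.1 5.2]. Elementwise product with the kernel and sum: -1.3·0.5 + 2.9·0.5 + -0.1·0.5 + 4.1·0.5 + 5.2·0.5.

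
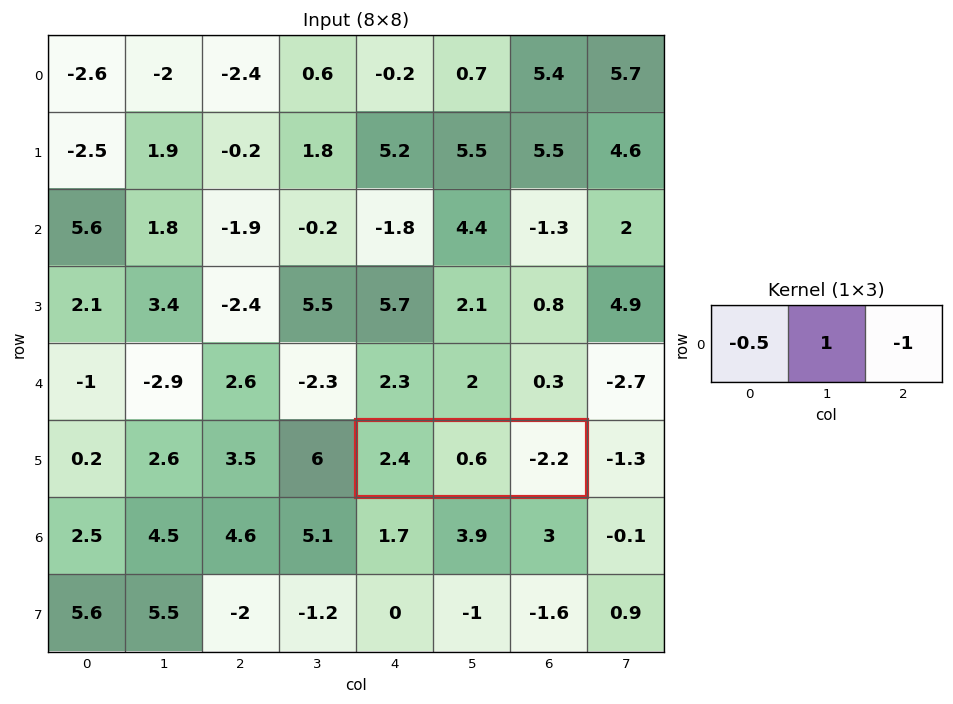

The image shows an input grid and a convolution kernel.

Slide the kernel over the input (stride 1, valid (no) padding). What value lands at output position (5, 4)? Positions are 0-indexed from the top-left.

1.6

The receptive field on the input at this output position is [2.4 0.6 -2.2]. Elementwise product with the kernel and sum: 2.4·-0.5 + 0.6·1 + -2.2·-1.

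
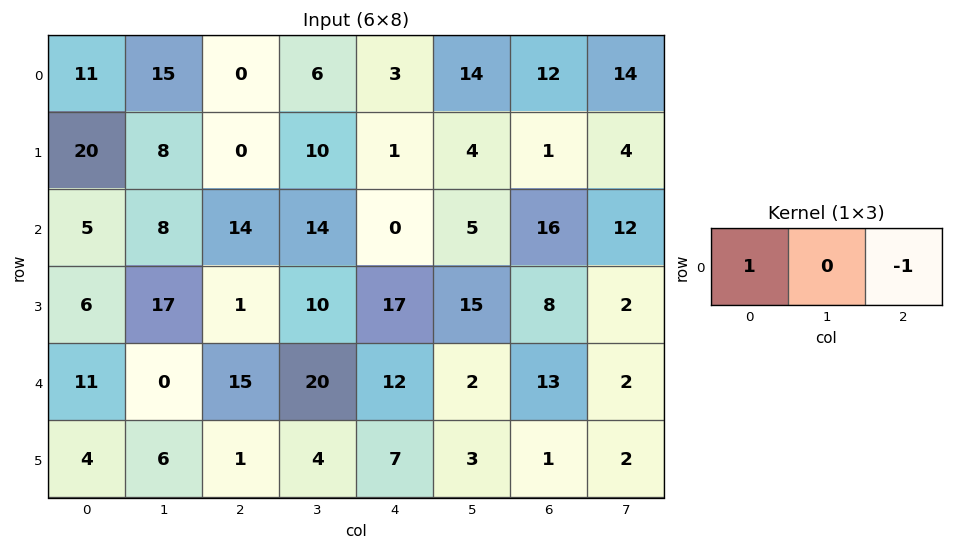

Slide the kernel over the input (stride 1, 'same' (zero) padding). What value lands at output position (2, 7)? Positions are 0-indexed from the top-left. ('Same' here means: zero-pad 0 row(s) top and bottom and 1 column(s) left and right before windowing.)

The receptive field on the zero-padded input at this output position is [16 12 0]. Elementwise product with the kernel and sum: 16·1 + 0·-1.

16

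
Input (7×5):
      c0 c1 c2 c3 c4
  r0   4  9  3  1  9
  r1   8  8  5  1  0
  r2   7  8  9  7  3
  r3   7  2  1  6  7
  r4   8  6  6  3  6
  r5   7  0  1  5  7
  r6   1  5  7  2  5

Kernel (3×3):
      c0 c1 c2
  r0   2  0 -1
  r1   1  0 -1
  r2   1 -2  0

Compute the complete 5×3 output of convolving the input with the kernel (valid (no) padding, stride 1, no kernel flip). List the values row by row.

Output[0,0]: The receptive field on the input at this output position is [4 9 3 / 8 8 5 / 7 8 9]. Elementwise product with the kernel and sum: 4·2 + 3·-1 + 8·1 + 5·-1 + 7·1 + 8·-2.
Output[0,1]: The receptive field on the input at this output position is [9 3 1 / 8 5 1 / 8 9 7]. Elementwise product with the kernel and sum: 9·2 + 1·-1 + 8·1 + 1·-1 + 8·1 + 9·-2.

-1 14 -3
12 16 5
7 -1 9
22 -1 -14
7 -5 3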